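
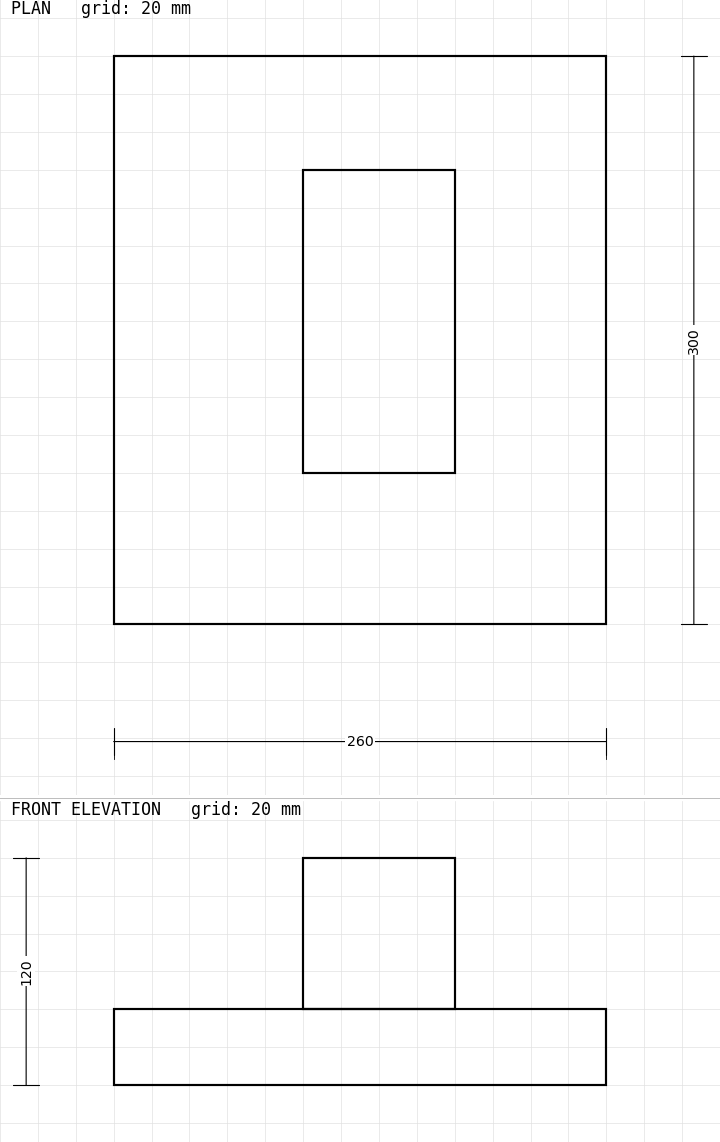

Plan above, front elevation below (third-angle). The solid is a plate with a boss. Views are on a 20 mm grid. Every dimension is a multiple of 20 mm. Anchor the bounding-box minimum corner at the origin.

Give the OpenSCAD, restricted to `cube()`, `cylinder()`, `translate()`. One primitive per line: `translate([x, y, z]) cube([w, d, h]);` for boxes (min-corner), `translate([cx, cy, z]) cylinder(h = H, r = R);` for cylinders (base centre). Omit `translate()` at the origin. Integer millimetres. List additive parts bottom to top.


cube([260, 300, 40]);
translate([100, 80, 40]) cube([80, 160, 80]);


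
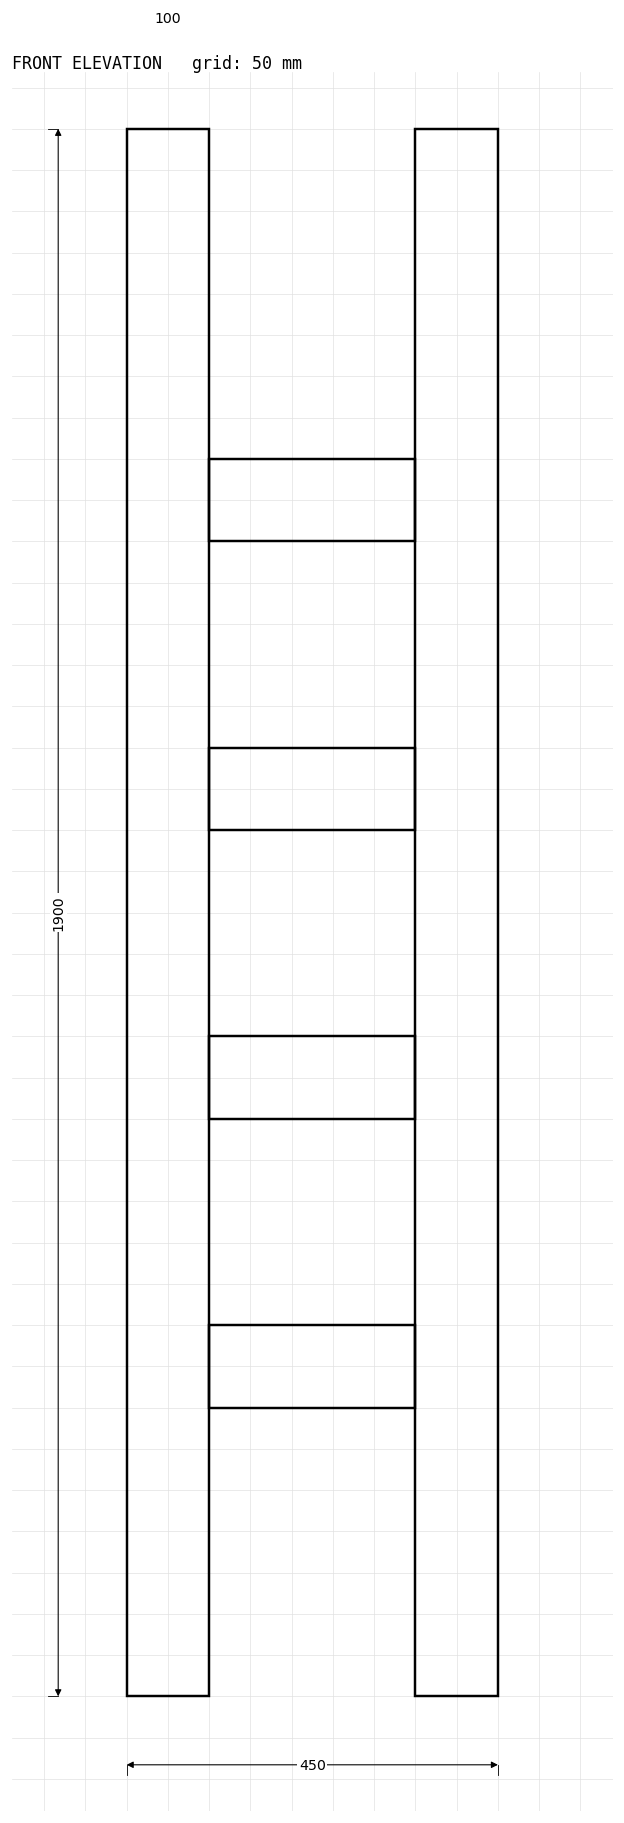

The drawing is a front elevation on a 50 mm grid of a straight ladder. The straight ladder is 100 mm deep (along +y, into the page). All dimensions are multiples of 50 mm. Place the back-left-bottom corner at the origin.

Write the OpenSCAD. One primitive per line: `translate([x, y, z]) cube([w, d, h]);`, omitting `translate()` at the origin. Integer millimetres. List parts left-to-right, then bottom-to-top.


cube([100, 100, 1900]);
translate([100, 0, 350]) cube([250, 100, 100]);
translate([100, 0, 700]) cube([250, 100, 100]);
translate([100, 0, 1050]) cube([250, 100, 100]);
translate([100, 0, 1400]) cube([250, 100, 100]);
translate([350, 0, 0]) cube([100, 100, 1900]);


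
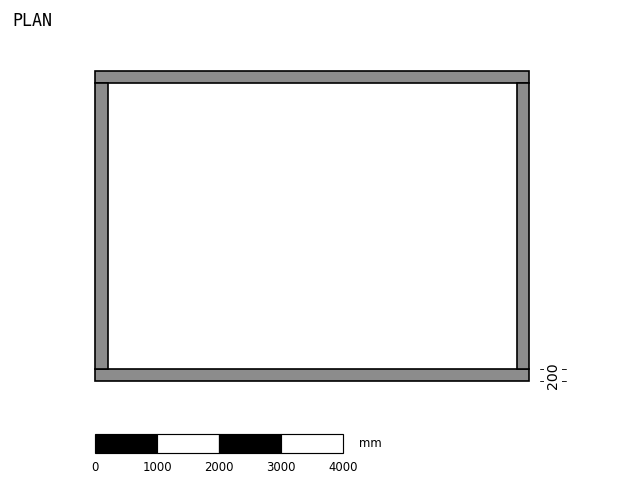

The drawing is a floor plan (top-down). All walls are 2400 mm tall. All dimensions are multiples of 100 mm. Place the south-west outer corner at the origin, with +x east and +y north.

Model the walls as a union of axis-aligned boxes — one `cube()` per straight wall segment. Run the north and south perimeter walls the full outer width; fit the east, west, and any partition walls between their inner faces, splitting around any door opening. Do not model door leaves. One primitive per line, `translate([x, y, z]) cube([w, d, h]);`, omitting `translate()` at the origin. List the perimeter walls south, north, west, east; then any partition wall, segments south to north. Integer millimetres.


cube([7000, 200, 2400]);
translate([0, 4800, 0]) cube([7000, 200, 2400]);
translate([0, 200, 0]) cube([200, 4600, 2400]);
translate([6800, 200, 0]) cube([200, 4600, 2400]);


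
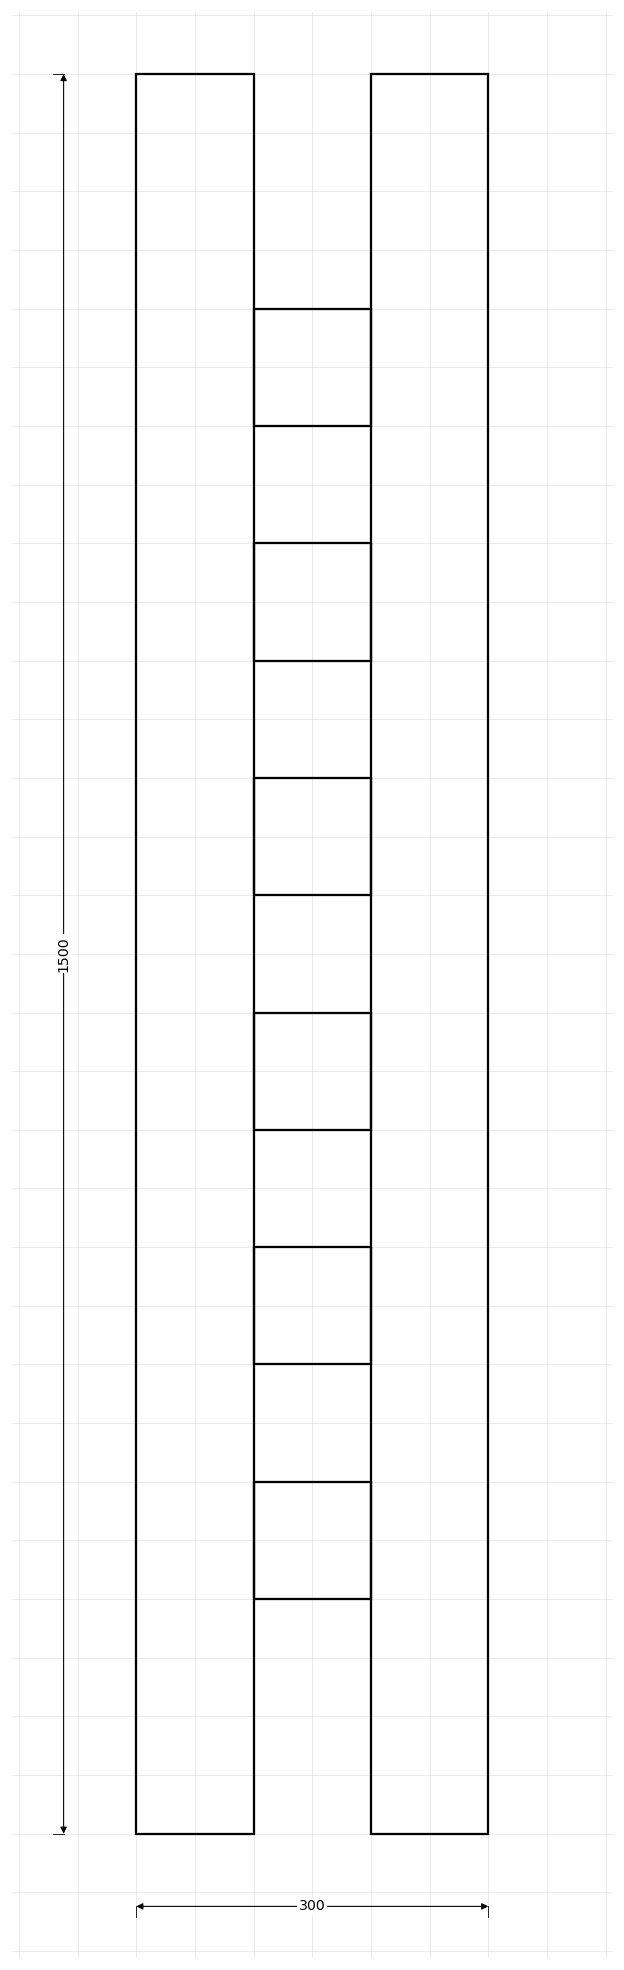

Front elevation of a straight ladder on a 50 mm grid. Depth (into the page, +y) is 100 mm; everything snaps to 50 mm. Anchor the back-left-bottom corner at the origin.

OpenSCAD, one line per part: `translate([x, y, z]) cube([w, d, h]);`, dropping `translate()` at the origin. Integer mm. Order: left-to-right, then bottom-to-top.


cube([100, 100, 1500]);
translate([100, 0, 200]) cube([100, 100, 100]);
translate([100, 0, 400]) cube([100, 100, 100]);
translate([100, 0, 600]) cube([100, 100, 100]);
translate([100, 0, 800]) cube([100, 100, 100]);
translate([100, 0, 1000]) cube([100, 100, 100]);
translate([100, 0, 1200]) cube([100, 100, 100]);
translate([200, 0, 0]) cube([100, 100, 1500]);


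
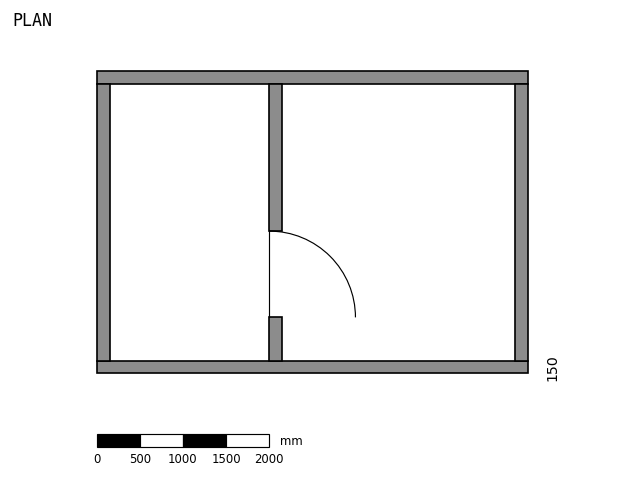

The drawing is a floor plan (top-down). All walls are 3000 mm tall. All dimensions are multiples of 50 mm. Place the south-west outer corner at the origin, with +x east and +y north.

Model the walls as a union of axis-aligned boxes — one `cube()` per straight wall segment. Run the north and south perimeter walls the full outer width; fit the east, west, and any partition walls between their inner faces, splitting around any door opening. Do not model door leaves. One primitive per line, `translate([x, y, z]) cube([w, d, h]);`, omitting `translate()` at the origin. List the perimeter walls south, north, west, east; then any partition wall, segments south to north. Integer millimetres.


cube([5000, 150, 3000]);
translate([0, 3350, 0]) cube([5000, 150, 3000]);
translate([0, 150, 0]) cube([150, 3200, 3000]);
translate([4850, 150, 0]) cube([150, 3200, 3000]);
translate([2000, 150, 0]) cube([150, 500, 3000]);
translate([2000, 1650, 0]) cube([150, 1700, 3000]);


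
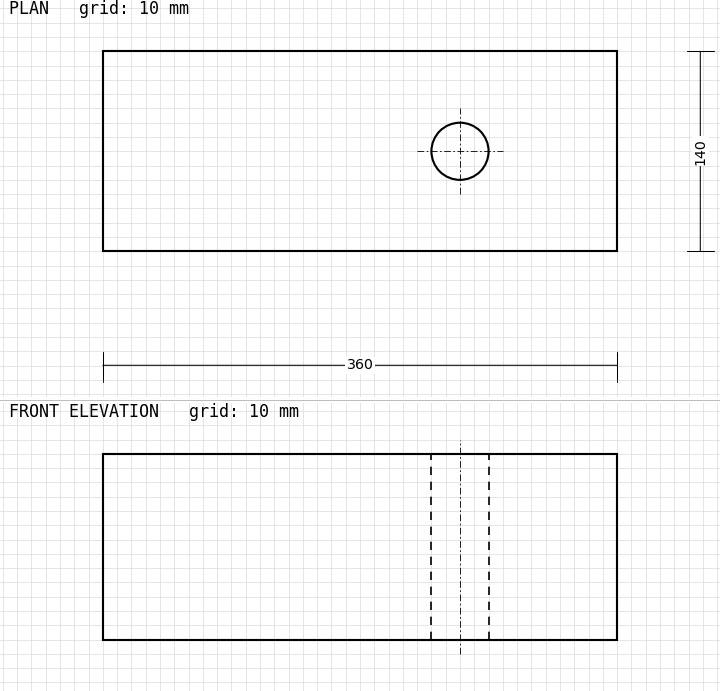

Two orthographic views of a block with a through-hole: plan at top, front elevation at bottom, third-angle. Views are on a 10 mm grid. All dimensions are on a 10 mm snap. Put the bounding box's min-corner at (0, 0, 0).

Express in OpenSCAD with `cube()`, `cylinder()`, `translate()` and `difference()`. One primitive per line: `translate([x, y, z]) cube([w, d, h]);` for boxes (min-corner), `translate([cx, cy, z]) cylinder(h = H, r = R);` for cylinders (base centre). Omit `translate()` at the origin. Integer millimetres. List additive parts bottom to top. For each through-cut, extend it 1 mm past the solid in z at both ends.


difference() {
  cube([360, 140, 130]);
  translate([250, 70, -1]) cylinder(h = 132, r = 20);
}


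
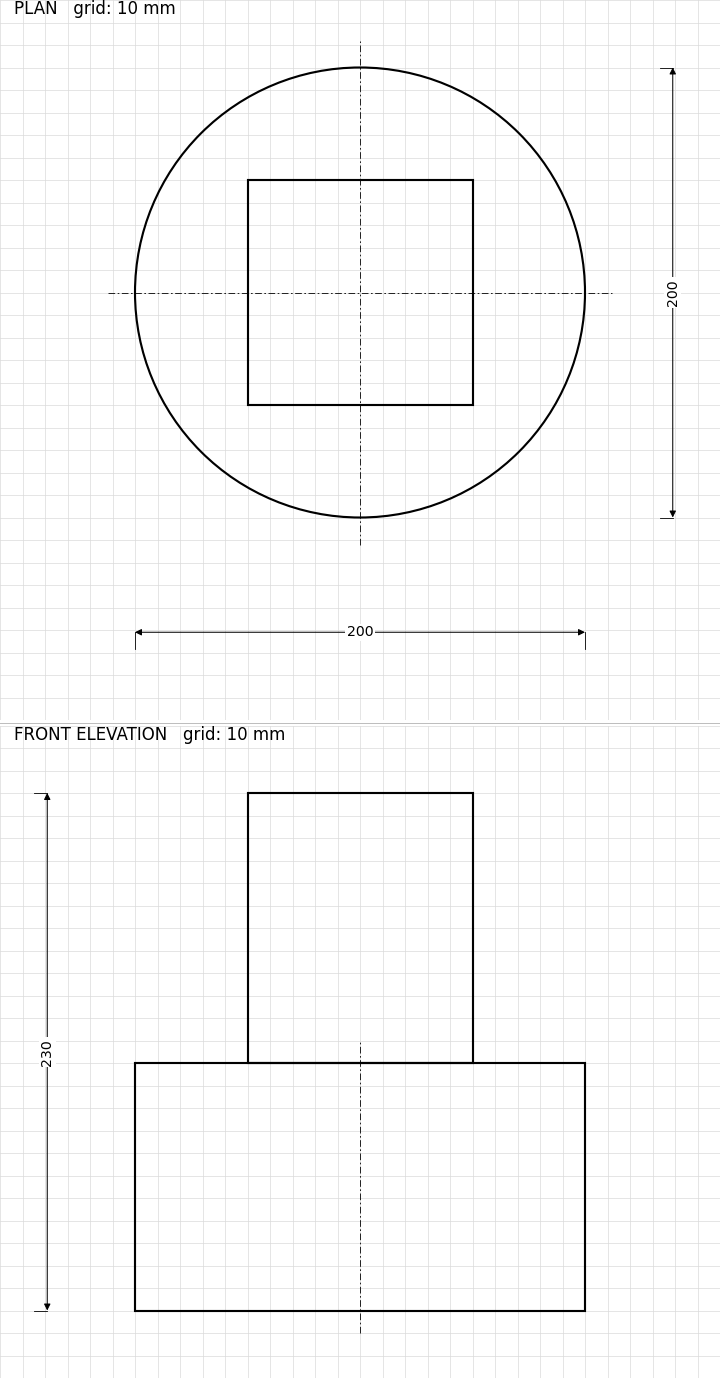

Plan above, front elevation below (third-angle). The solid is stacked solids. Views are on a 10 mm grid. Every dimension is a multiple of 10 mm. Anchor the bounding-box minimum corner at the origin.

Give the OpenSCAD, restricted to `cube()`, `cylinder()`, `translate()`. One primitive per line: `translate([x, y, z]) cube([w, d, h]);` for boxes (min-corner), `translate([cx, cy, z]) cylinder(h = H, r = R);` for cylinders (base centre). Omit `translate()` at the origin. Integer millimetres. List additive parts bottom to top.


translate([100, 100, 0]) cylinder(h = 110, r = 100);
translate([50, 50, 110]) cube([100, 100, 120]);


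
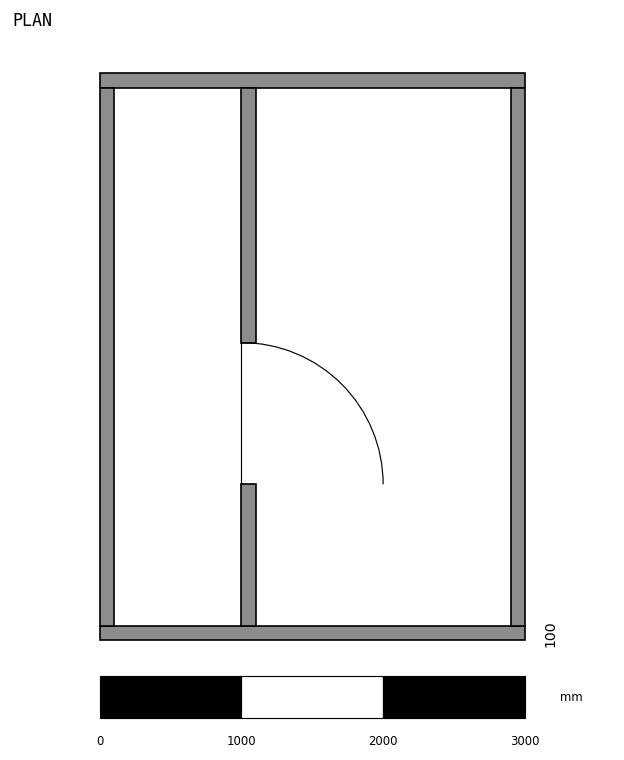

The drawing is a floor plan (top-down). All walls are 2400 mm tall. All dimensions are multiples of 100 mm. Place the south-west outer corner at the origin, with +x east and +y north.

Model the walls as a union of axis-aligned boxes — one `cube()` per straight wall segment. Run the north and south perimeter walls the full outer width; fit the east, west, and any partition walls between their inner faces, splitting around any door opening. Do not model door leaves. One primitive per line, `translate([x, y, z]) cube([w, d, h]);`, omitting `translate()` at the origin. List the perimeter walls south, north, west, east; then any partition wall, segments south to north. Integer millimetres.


cube([3000, 100, 2400]);
translate([0, 3900, 0]) cube([3000, 100, 2400]);
translate([0, 100, 0]) cube([100, 3800, 2400]);
translate([2900, 100, 0]) cube([100, 3800, 2400]);
translate([1000, 100, 0]) cube([100, 1000, 2400]);
translate([1000, 2100, 0]) cube([100, 1800, 2400]);


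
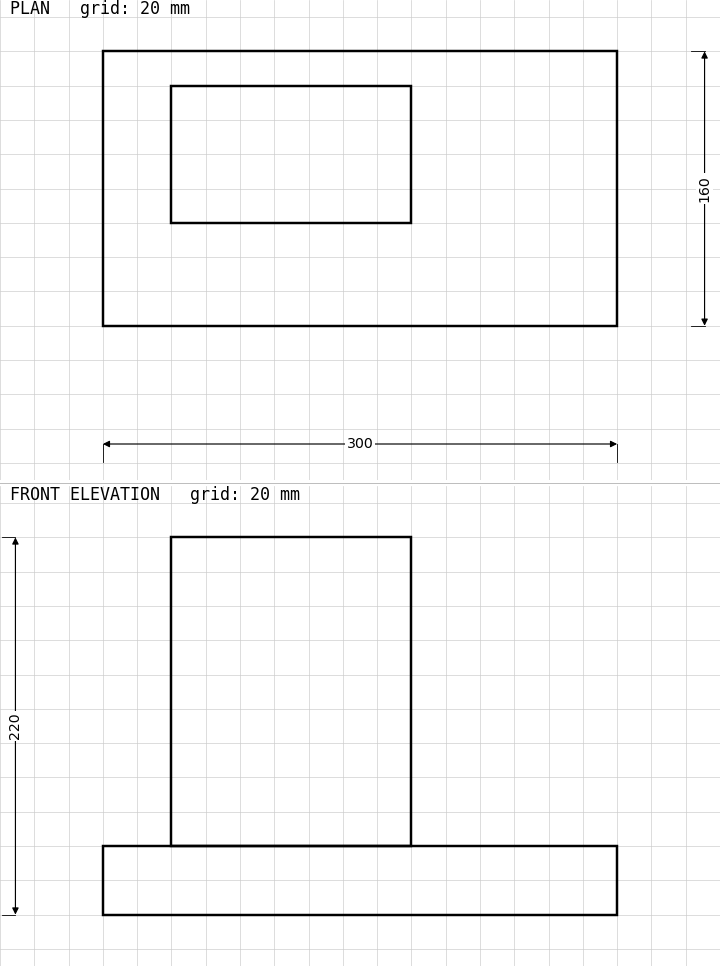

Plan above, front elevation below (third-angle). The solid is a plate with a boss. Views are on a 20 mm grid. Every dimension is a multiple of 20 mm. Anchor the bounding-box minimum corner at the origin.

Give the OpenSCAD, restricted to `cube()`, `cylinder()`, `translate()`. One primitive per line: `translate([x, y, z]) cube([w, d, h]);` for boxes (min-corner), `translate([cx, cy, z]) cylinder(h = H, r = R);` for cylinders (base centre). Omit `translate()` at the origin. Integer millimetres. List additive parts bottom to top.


cube([300, 160, 40]);
translate([40, 60, 40]) cube([140, 80, 180]);


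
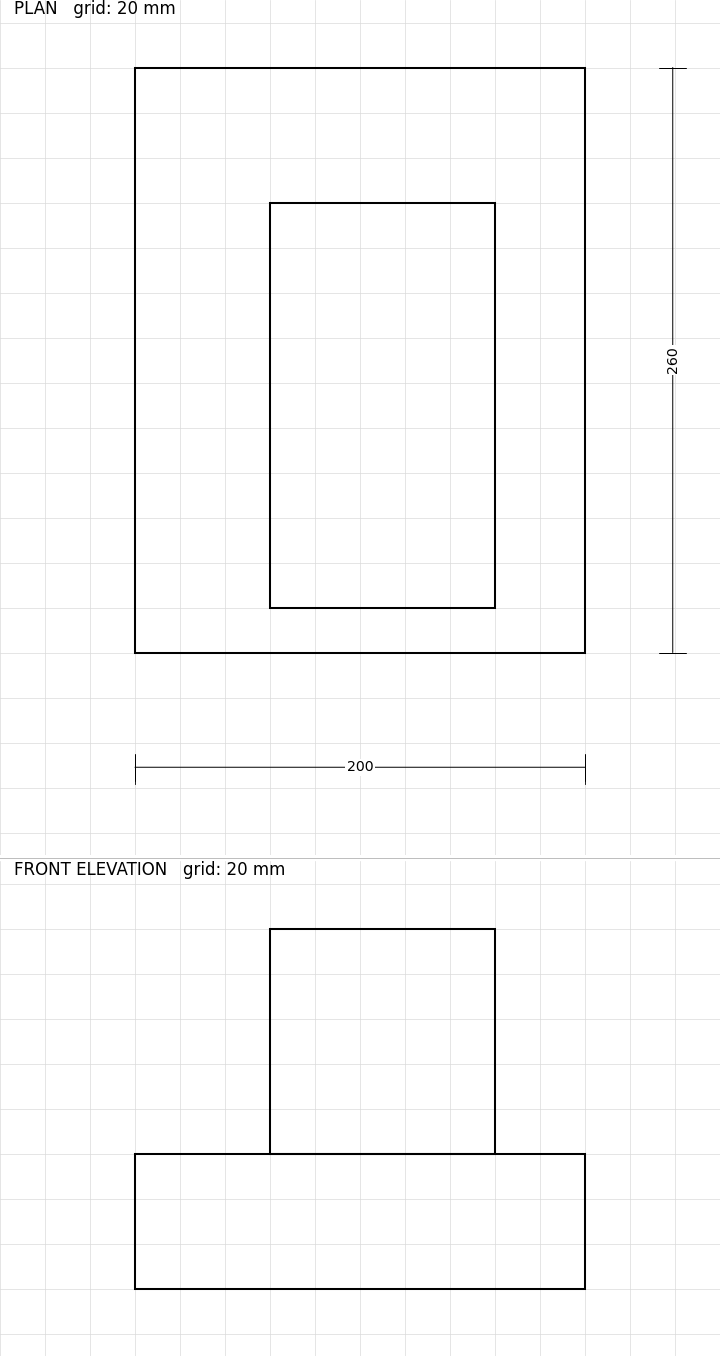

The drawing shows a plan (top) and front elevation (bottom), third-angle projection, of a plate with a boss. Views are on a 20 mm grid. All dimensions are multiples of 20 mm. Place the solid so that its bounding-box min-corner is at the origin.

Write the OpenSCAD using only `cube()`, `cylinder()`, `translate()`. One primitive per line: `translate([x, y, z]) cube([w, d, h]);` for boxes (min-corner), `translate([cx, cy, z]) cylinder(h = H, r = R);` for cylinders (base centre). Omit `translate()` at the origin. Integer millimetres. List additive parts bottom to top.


cube([200, 260, 60]);
translate([60, 20, 60]) cube([100, 180, 100]);


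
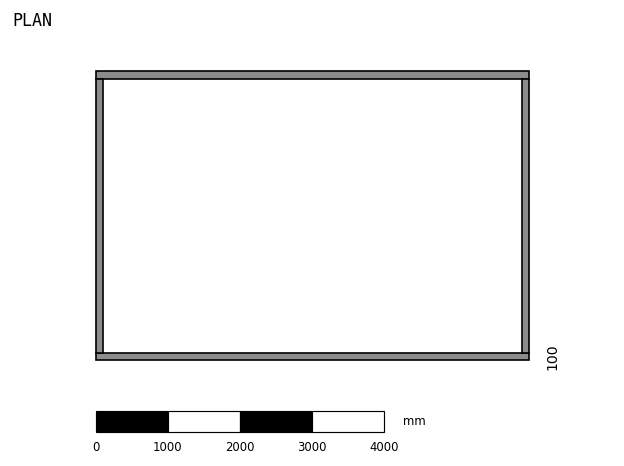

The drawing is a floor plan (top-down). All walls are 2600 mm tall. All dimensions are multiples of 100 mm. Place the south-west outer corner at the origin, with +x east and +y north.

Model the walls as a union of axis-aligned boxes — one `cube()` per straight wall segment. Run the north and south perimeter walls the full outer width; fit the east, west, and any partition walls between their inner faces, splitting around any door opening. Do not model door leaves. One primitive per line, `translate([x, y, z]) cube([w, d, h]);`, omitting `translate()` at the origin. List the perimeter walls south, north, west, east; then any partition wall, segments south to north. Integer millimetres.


cube([6000, 100, 2600]);
translate([0, 3900, 0]) cube([6000, 100, 2600]);
translate([0, 100, 0]) cube([100, 3800, 2600]);
translate([5900, 100, 0]) cube([100, 3800, 2600]);


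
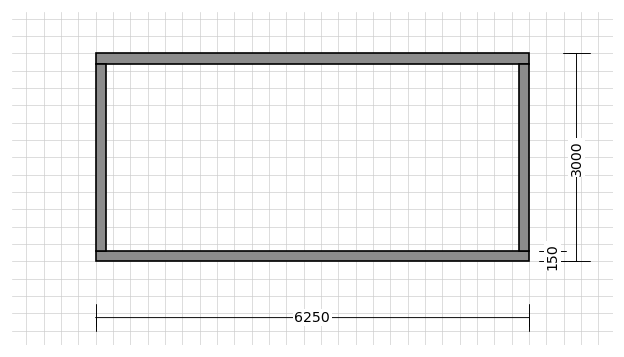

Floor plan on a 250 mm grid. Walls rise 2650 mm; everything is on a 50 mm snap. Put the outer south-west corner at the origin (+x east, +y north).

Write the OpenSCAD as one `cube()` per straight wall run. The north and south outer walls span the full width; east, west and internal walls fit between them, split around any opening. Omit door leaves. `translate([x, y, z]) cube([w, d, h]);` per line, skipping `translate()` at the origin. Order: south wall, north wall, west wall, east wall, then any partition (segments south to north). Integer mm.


cube([6250, 150, 2650]);
translate([0, 2850, 0]) cube([6250, 150, 2650]);
translate([0, 150, 0]) cube([150, 2700, 2650]);
translate([6100, 150, 0]) cube([150, 2700, 2650]);


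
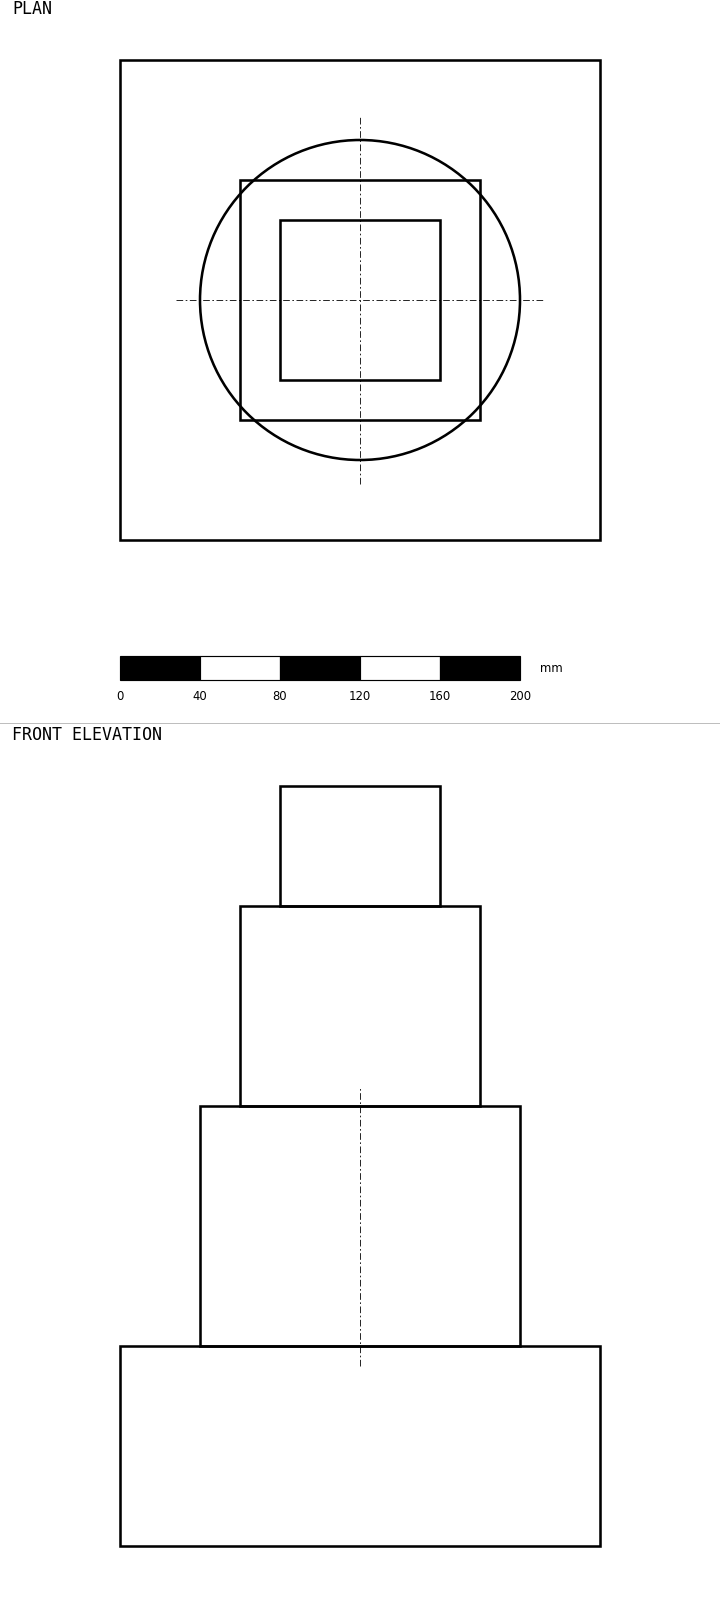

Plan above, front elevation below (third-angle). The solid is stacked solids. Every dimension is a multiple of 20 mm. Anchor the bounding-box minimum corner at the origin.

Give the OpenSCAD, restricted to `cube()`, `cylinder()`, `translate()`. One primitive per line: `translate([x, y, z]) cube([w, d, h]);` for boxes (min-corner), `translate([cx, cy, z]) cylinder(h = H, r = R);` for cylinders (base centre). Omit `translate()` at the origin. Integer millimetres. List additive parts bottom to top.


cube([240, 240, 100]);
translate([120, 120, 100]) cylinder(h = 120, r = 80);
translate([60, 60, 220]) cube([120, 120, 100]);
translate([80, 80, 320]) cube([80, 80, 60]);


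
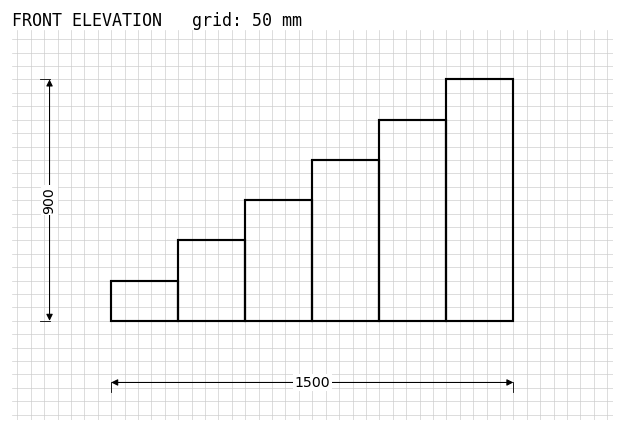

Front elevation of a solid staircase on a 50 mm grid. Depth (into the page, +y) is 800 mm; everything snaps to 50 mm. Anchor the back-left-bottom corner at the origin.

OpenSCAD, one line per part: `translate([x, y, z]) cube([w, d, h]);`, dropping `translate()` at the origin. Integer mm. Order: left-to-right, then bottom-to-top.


cube([250, 800, 150]);
translate([250, 0, 0]) cube([250, 800, 300]);
translate([500, 0, 0]) cube([250, 800, 450]);
translate([750, 0, 0]) cube([250, 800, 600]);
translate([1000, 0, 0]) cube([250, 800, 750]);
translate([1250, 0, 0]) cube([250, 800, 900]);


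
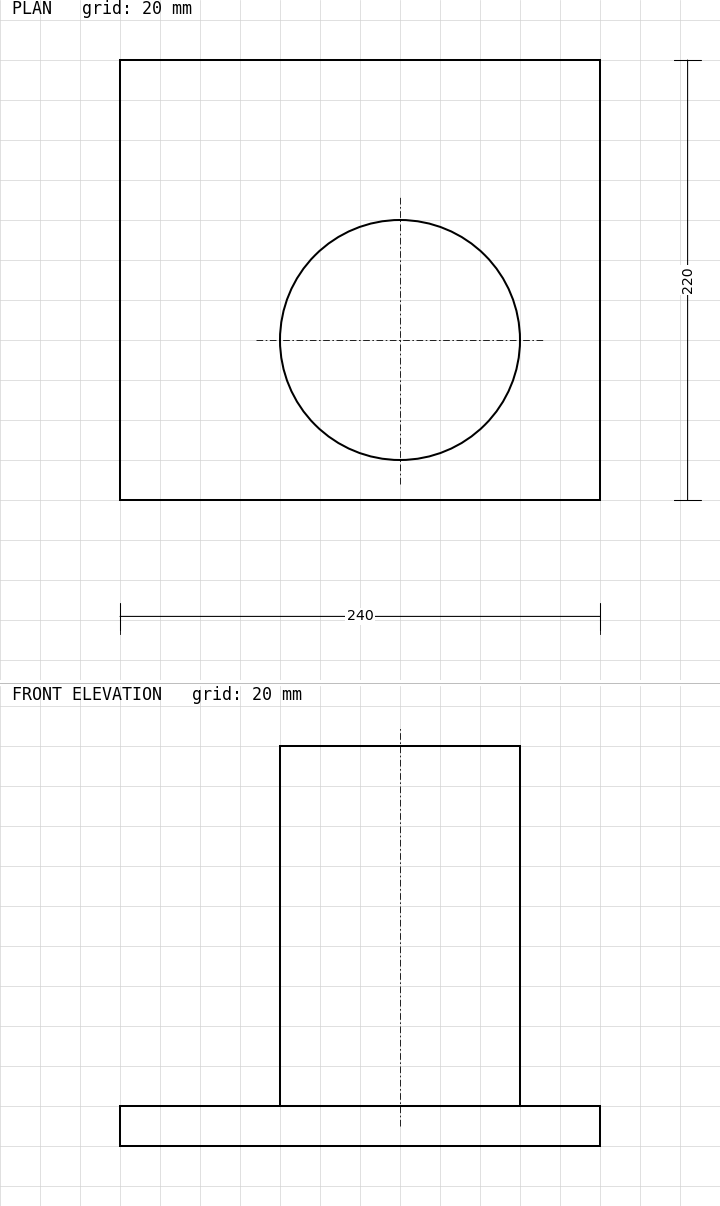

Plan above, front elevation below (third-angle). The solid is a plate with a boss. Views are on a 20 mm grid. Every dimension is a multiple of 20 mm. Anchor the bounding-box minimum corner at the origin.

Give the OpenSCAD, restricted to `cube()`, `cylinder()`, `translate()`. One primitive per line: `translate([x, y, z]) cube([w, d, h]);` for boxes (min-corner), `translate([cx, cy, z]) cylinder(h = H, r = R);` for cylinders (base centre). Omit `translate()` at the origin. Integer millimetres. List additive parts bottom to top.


cube([240, 220, 20]);
translate([140, 80, 20]) cylinder(h = 180, r = 60);


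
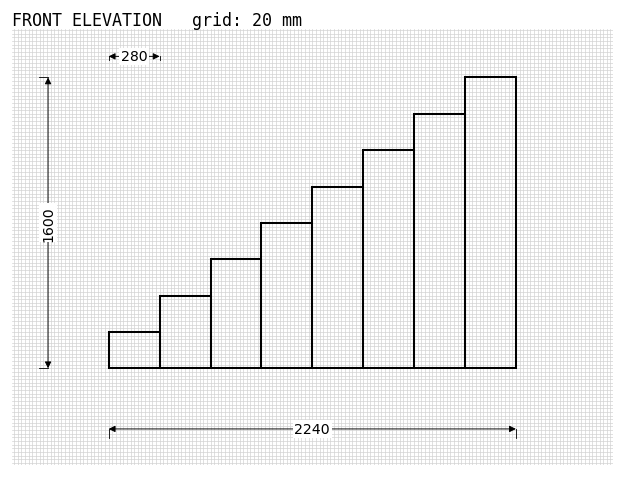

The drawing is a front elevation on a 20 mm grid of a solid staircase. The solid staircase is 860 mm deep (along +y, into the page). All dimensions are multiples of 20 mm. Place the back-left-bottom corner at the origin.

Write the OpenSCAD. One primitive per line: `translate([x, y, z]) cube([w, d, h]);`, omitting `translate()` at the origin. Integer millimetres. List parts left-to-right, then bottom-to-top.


cube([280, 860, 200]);
translate([280, 0, 0]) cube([280, 860, 400]);
translate([560, 0, 0]) cube([280, 860, 600]);
translate([840, 0, 0]) cube([280, 860, 800]);
translate([1120, 0, 0]) cube([280, 860, 1000]);
translate([1400, 0, 0]) cube([280, 860, 1200]);
translate([1680, 0, 0]) cube([280, 860, 1400]);
translate([1960, 0, 0]) cube([280, 860, 1600]);


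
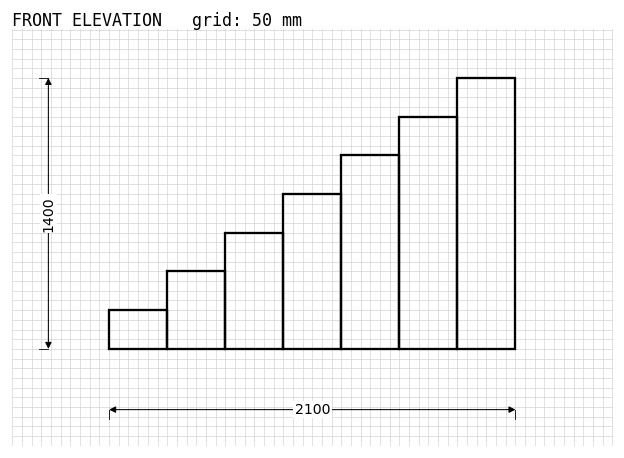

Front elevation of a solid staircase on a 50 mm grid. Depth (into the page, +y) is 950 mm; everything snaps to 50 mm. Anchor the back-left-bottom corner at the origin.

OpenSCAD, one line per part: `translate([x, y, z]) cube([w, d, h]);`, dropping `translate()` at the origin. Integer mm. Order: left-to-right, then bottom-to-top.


cube([300, 950, 200]);
translate([300, 0, 0]) cube([300, 950, 400]);
translate([600, 0, 0]) cube([300, 950, 600]);
translate([900, 0, 0]) cube([300, 950, 800]);
translate([1200, 0, 0]) cube([300, 950, 1000]);
translate([1500, 0, 0]) cube([300, 950, 1200]);
translate([1800, 0, 0]) cube([300, 950, 1400]);


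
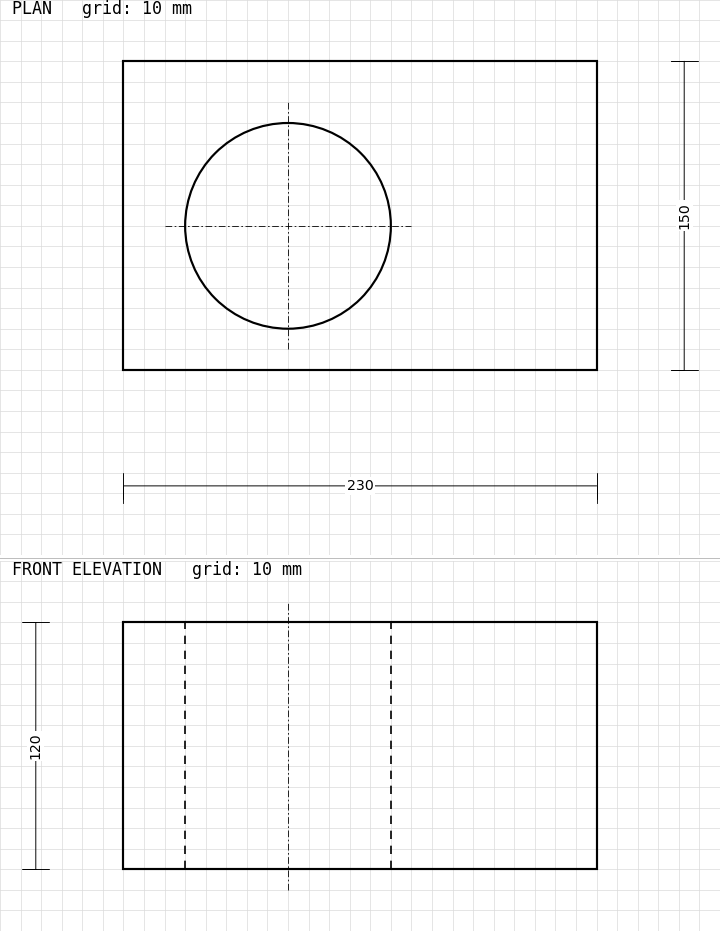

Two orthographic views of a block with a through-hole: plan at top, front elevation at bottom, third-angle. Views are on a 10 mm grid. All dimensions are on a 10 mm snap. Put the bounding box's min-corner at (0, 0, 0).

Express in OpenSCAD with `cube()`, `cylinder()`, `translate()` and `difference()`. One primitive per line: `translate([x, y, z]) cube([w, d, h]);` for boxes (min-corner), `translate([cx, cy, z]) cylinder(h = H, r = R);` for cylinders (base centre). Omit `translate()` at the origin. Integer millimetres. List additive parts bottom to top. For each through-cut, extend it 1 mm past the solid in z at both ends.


difference() {
  cube([230, 150, 120]);
  translate([80, 70, -1]) cylinder(h = 122, r = 50);
}


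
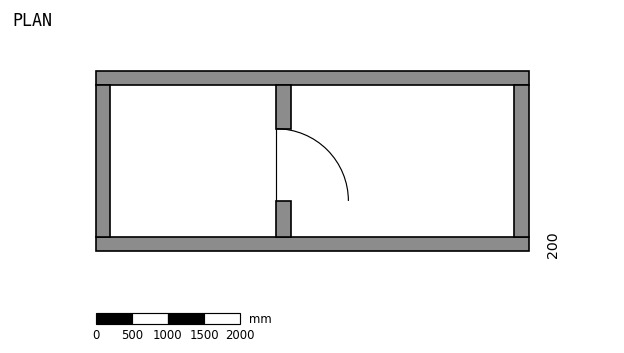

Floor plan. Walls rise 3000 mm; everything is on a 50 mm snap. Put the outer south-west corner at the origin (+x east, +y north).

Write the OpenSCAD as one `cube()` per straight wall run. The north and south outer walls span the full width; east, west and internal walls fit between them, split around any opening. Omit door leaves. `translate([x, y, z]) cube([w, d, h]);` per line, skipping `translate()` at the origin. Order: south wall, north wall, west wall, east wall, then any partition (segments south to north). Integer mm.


cube([6000, 200, 3000]);
translate([0, 2300, 0]) cube([6000, 200, 3000]);
translate([0, 200, 0]) cube([200, 2100, 3000]);
translate([5800, 200, 0]) cube([200, 2100, 3000]);
translate([2500, 200, 0]) cube([200, 500, 3000]);
translate([2500, 1700, 0]) cube([200, 600, 3000]);


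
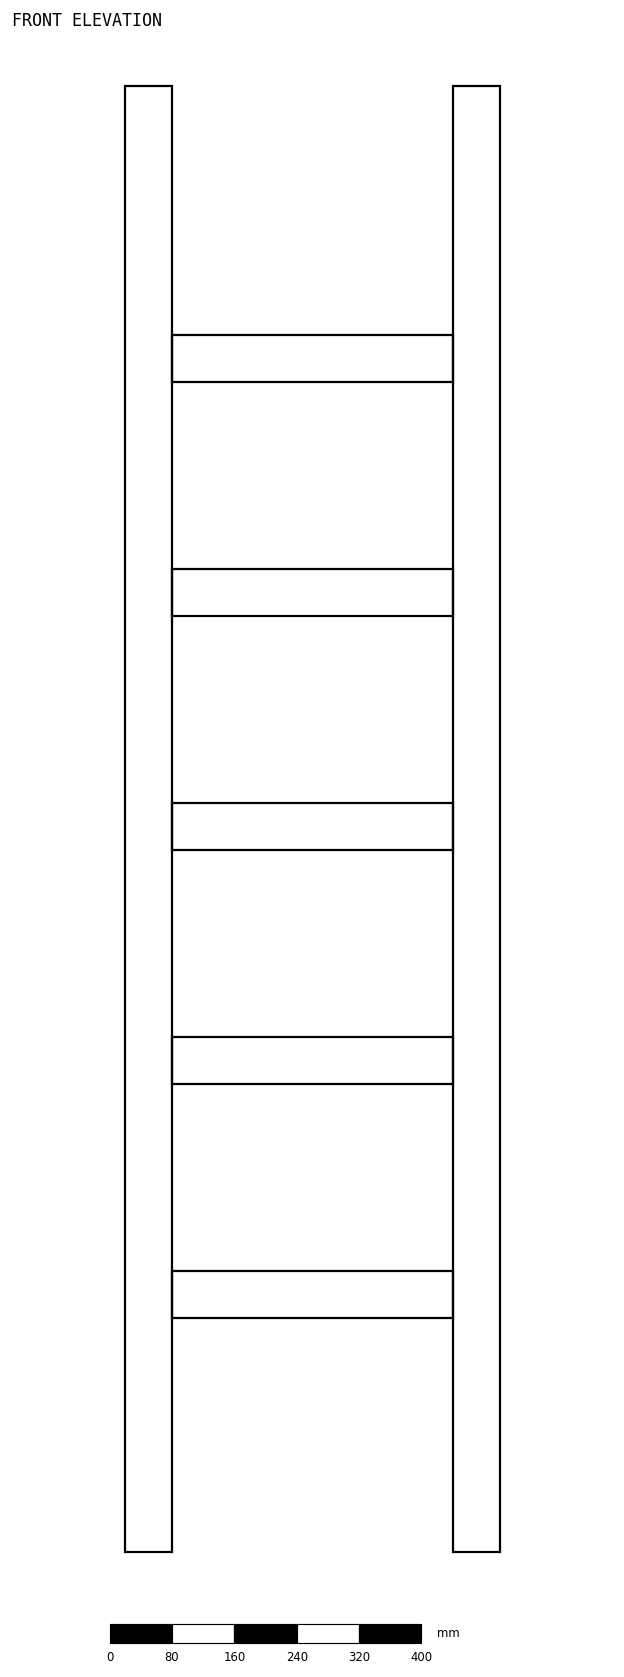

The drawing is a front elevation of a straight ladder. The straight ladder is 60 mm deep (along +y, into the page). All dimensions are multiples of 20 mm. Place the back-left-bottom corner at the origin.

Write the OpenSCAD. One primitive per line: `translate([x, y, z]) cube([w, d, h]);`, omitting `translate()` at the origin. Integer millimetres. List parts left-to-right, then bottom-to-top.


cube([60, 60, 1880]);
translate([60, 0, 300]) cube([360, 60, 60]);
translate([60, 0, 600]) cube([360, 60, 60]);
translate([60, 0, 900]) cube([360, 60, 60]);
translate([60, 0, 1200]) cube([360, 60, 60]);
translate([60, 0, 1500]) cube([360, 60, 60]);
translate([420, 0, 0]) cube([60, 60, 1880]);


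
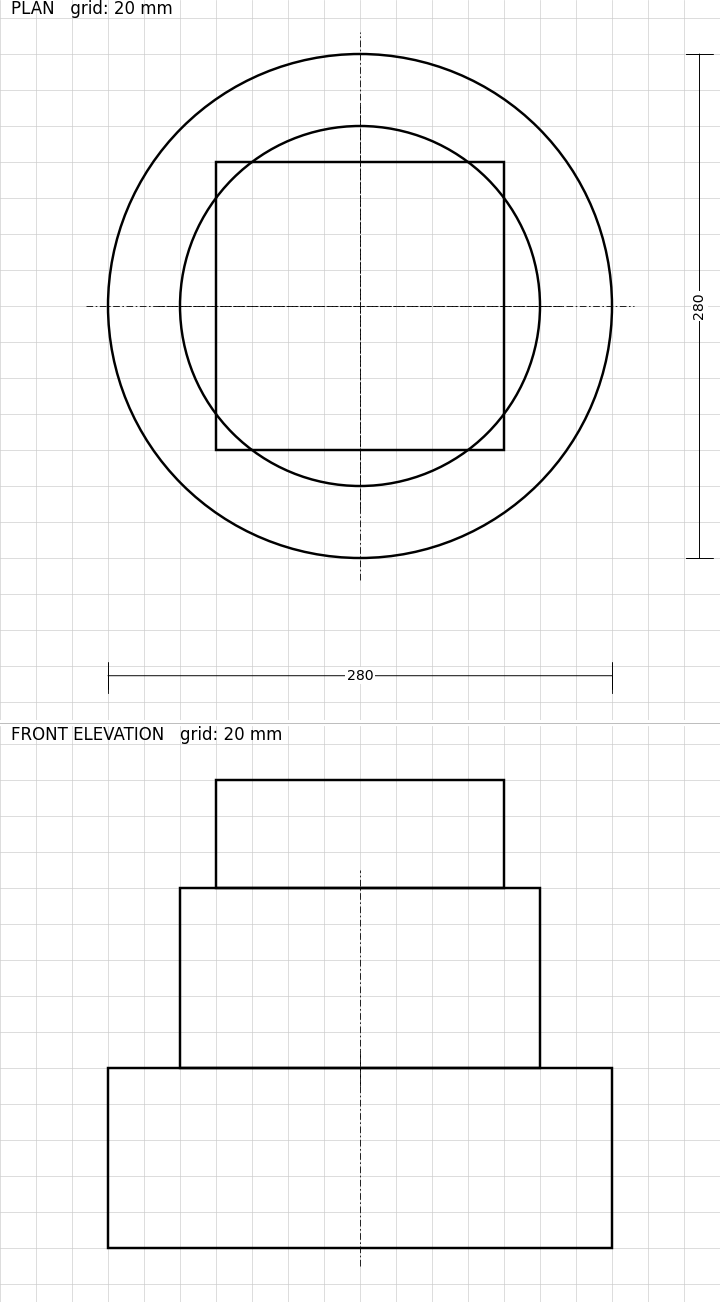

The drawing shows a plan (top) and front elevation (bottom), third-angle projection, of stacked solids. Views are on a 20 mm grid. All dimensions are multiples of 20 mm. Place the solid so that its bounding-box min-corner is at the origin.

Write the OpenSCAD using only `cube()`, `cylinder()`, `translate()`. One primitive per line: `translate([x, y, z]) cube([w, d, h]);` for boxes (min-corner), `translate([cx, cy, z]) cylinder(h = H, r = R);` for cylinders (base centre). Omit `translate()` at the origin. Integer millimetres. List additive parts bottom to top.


translate([140, 140, 0]) cylinder(h = 100, r = 140);
translate([140, 140, 100]) cylinder(h = 100, r = 100);
translate([60, 60, 200]) cube([160, 160, 60]);


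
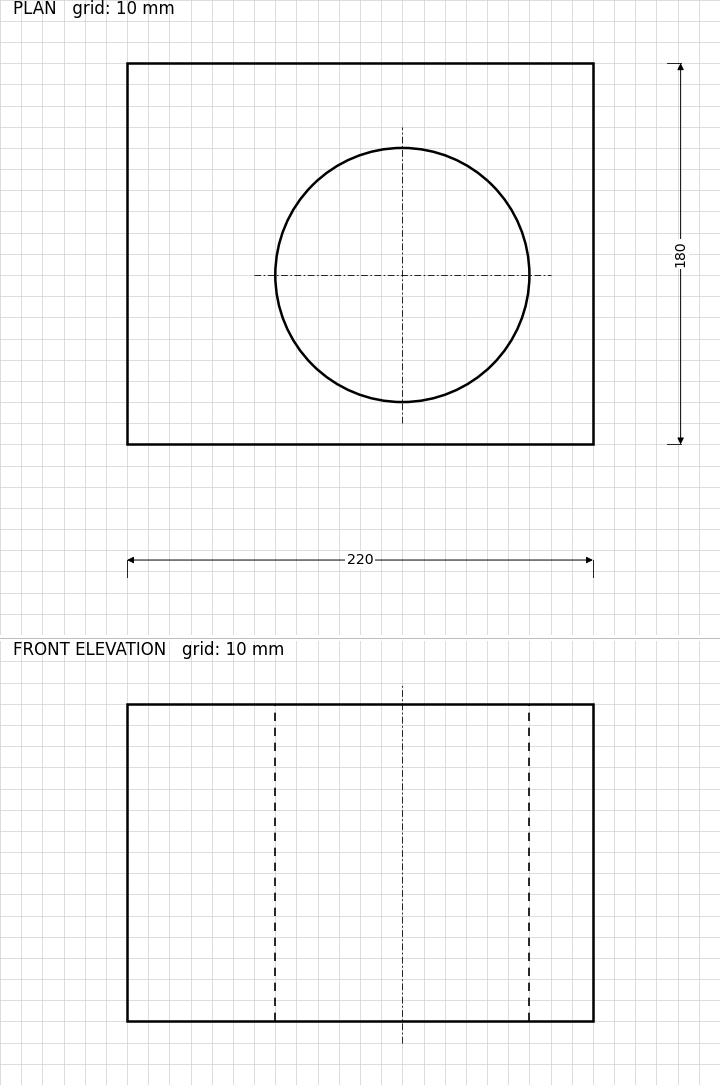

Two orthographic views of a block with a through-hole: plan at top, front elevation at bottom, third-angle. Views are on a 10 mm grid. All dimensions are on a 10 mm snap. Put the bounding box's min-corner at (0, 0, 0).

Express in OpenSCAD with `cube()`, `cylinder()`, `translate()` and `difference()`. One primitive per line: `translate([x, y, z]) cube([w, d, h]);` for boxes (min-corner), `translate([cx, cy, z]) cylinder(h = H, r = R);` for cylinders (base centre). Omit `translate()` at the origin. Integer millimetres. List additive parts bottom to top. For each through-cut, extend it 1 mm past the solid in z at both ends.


difference() {
  cube([220, 180, 150]);
  translate([130, 80, -1]) cylinder(h = 152, r = 60);
}


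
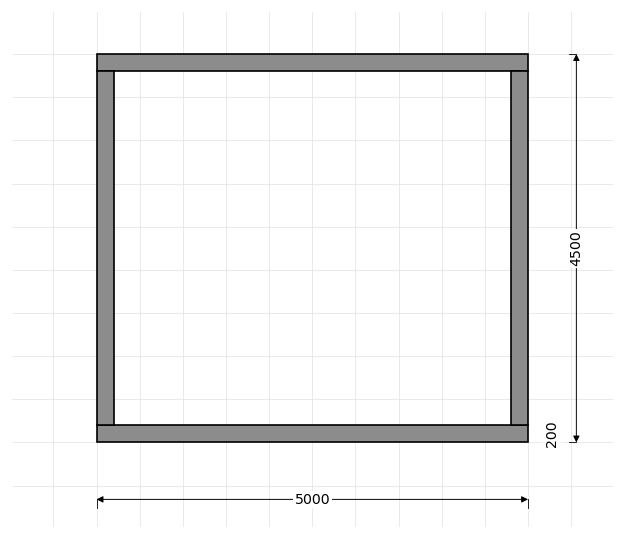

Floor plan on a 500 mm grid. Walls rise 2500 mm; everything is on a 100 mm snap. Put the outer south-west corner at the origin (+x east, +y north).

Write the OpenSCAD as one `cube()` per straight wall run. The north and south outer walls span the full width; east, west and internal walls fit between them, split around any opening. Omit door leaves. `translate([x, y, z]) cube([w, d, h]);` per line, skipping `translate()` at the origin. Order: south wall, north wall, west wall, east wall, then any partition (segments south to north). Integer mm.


cube([5000, 200, 2500]);
translate([0, 4300, 0]) cube([5000, 200, 2500]);
translate([0, 200, 0]) cube([200, 4100, 2500]);
translate([4800, 200, 0]) cube([200, 4100, 2500]);


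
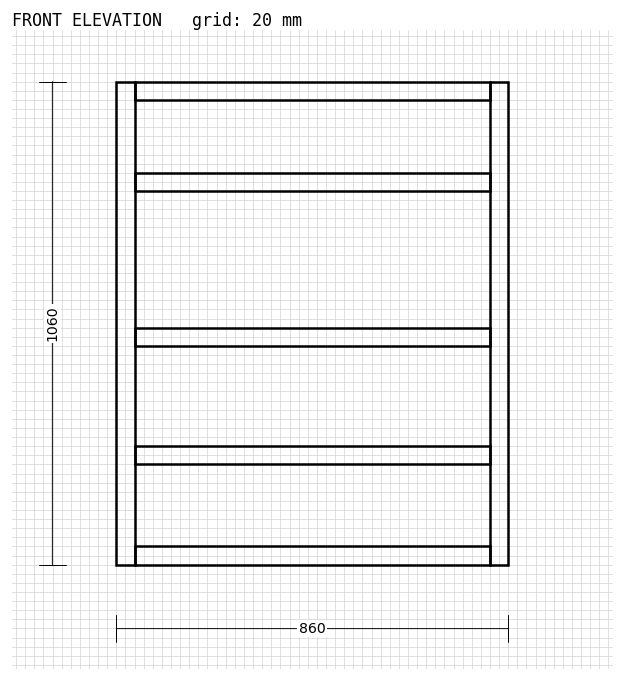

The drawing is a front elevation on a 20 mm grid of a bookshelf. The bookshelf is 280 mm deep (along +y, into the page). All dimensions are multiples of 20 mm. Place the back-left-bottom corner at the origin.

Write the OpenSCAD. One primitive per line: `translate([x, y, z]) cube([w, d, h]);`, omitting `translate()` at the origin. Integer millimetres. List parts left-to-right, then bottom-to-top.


cube([40, 280, 1060]);
translate([40, 0, 0]) cube([780, 280, 40]);
translate([40, 0, 220]) cube([780, 280, 40]);
translate([40, 0, 480]) cube([780, 280, 40]);
translate([40, 0, 820]) cube([780, 280, 40]);
translate([40, 0, 1020]) cube([780, 280, 40]);
translate([820, 0, 0]) cube([40, 280, 1060]);


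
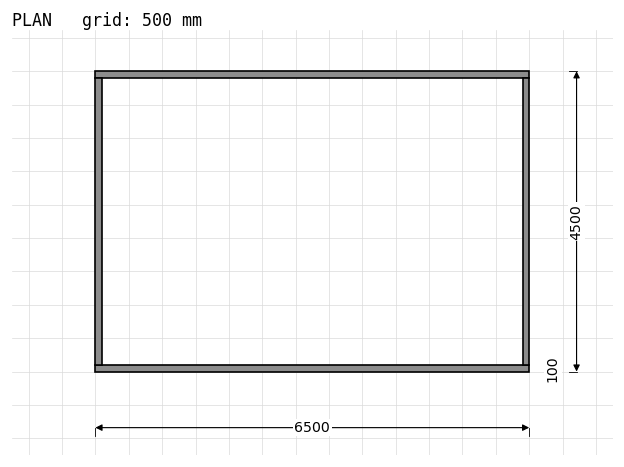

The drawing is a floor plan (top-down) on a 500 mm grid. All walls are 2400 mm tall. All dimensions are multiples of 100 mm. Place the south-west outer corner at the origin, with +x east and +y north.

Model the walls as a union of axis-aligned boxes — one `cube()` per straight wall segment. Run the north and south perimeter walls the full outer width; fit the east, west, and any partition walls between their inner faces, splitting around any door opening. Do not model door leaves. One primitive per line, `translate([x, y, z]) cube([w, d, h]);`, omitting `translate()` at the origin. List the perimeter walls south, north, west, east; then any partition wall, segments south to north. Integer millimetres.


cube([6500, 100, 2400]);
translate([0, 4400, 0]) cube([6500, 100, 2400]);
translate([0, 100, 0]) cube([100, 4300, 2400]);
translate([6400, 100, 0]) cube([100, 4300, 2400]);


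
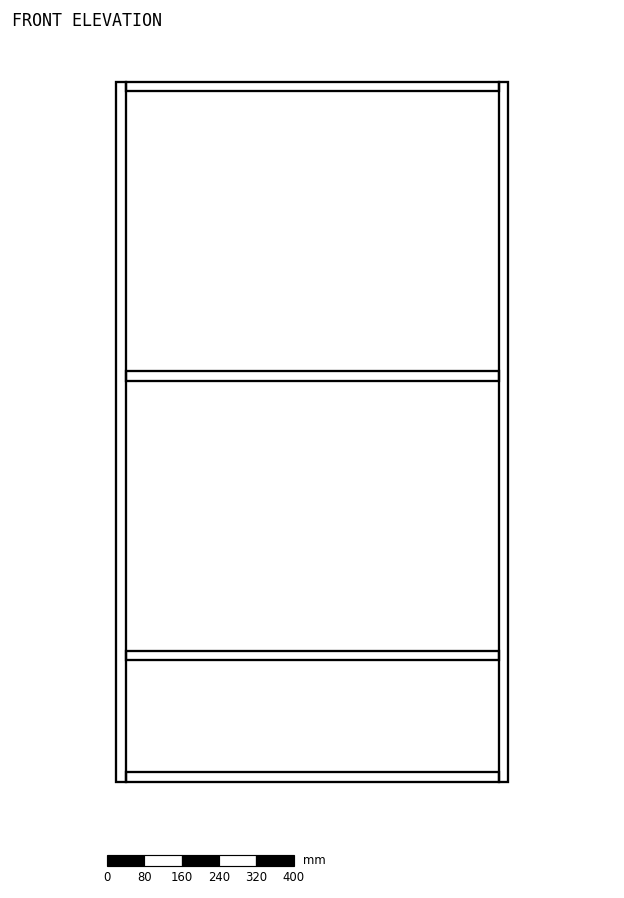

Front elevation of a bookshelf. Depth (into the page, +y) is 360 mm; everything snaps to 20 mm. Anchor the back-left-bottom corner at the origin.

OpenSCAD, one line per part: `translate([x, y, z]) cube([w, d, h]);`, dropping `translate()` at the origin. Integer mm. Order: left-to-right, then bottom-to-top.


cube([20, 360, 1500]);
translate([20, 0, 0]) cube([800, 360, 20]);
translate([20, 0, 260]) cube([800, 360, 20]);
translate([20, 0, 860]) cube([800, 360, 20]);
translate([20, 0, 1480]) cube([800, 360, 20]);
translate([820, 0, 0]) cube([20, 360, 1500]);


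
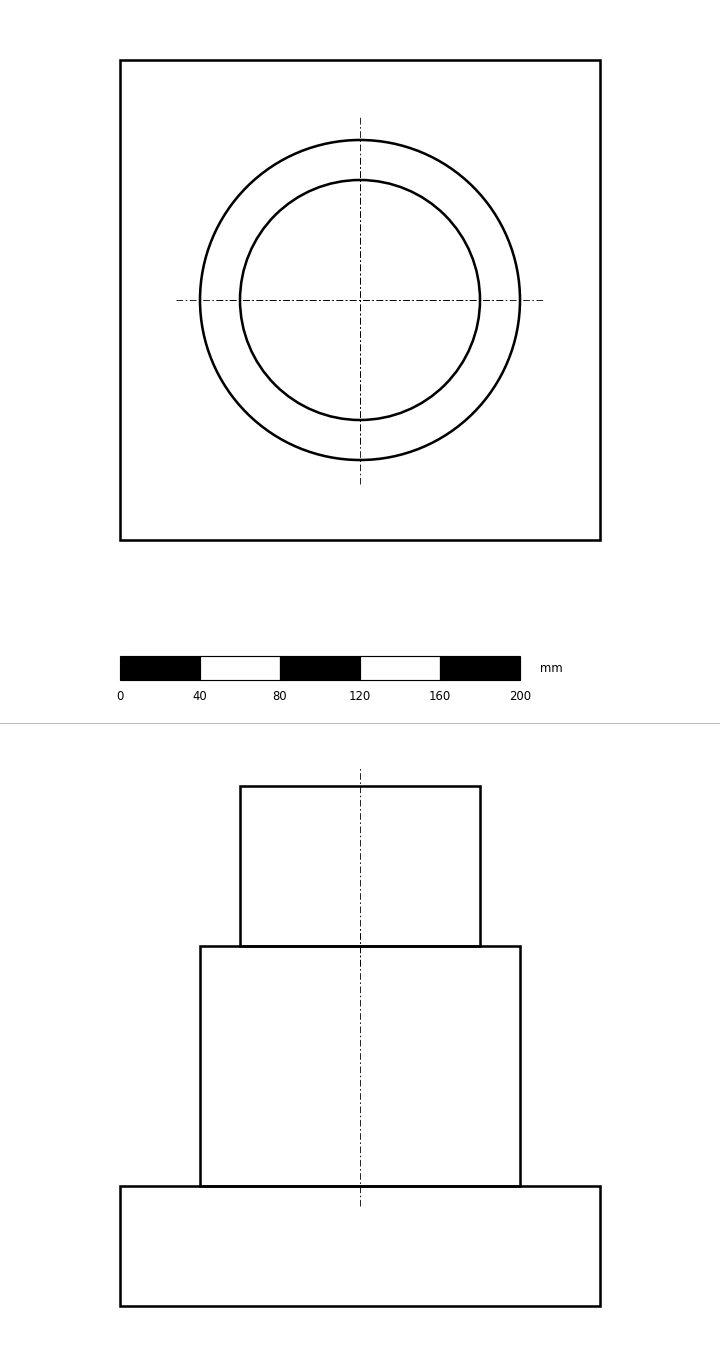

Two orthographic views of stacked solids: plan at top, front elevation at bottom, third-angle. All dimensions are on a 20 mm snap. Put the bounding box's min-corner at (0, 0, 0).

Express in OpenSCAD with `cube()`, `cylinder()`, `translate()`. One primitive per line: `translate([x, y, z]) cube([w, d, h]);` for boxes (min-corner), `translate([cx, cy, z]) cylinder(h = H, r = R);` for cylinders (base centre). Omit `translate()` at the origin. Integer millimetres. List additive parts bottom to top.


cube([240, 240, 60]);
translate([120, 120, 60]) cylinder(h = 120, r = 80);
translate([120, 120, 180]) cylinder(h = 80, r = 60);


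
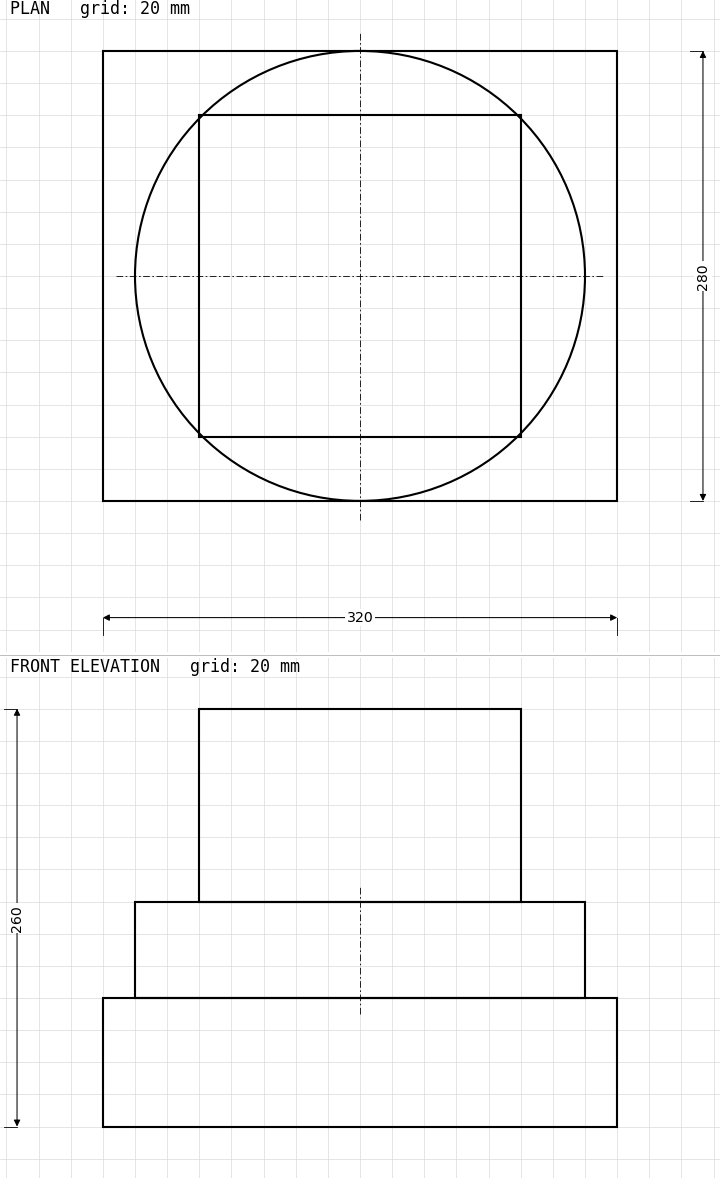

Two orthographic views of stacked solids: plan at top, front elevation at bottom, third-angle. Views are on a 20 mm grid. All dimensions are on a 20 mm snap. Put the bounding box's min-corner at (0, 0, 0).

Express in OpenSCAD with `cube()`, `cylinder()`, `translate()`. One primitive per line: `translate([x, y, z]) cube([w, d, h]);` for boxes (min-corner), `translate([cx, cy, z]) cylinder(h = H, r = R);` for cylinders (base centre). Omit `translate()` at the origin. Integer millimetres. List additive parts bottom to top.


cube([320, 280, 80]);
translate([160, 140, 80]) cylinder(h = 60, r = 140);
translate([60, 40, 140]) cube([200, 200, 120]);


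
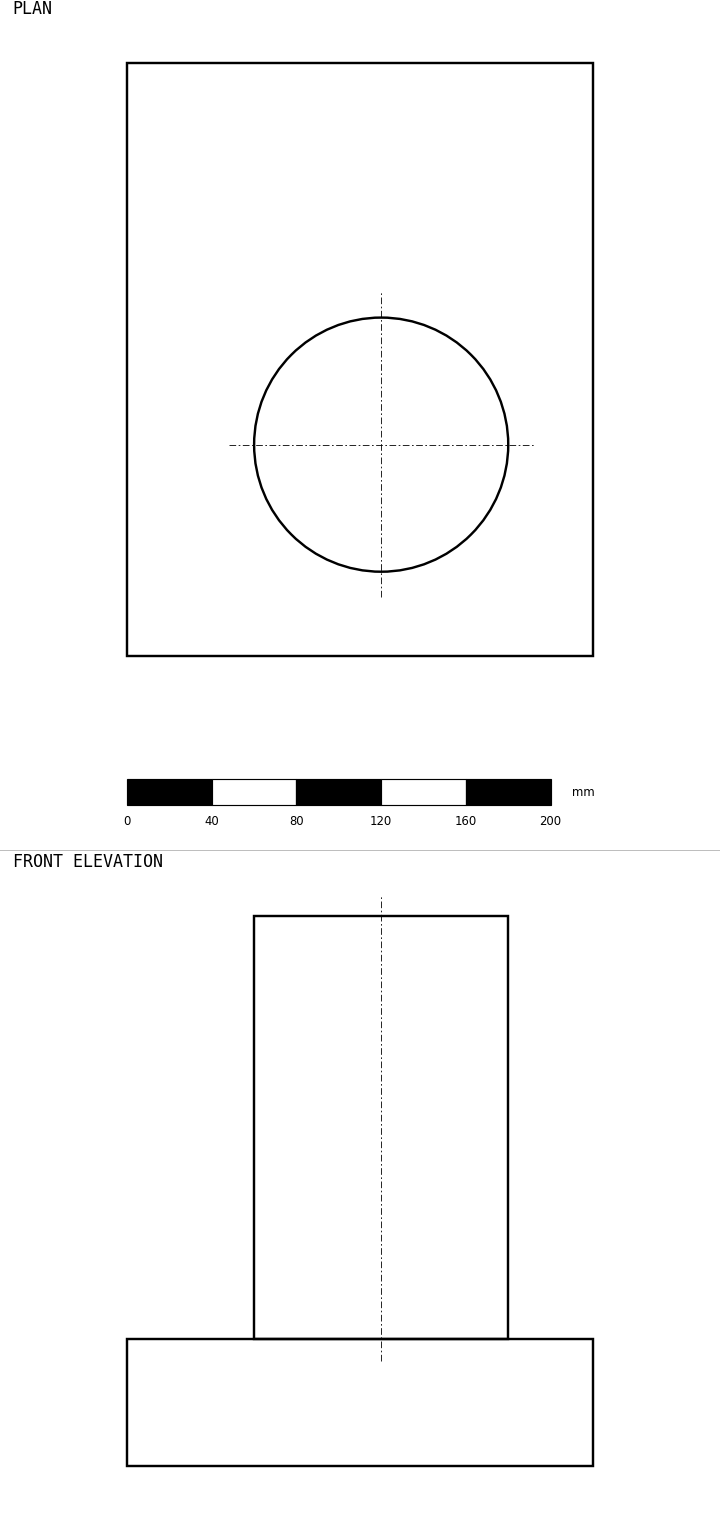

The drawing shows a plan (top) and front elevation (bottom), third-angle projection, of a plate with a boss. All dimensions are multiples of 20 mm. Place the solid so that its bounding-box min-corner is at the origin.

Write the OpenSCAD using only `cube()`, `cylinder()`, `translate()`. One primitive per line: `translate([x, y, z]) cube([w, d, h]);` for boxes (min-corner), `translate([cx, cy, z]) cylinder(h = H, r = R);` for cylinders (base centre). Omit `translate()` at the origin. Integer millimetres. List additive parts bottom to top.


cube([220, 280, 60]);
translate([120, 100, 60]) cylinder(h = 200, r = 60);


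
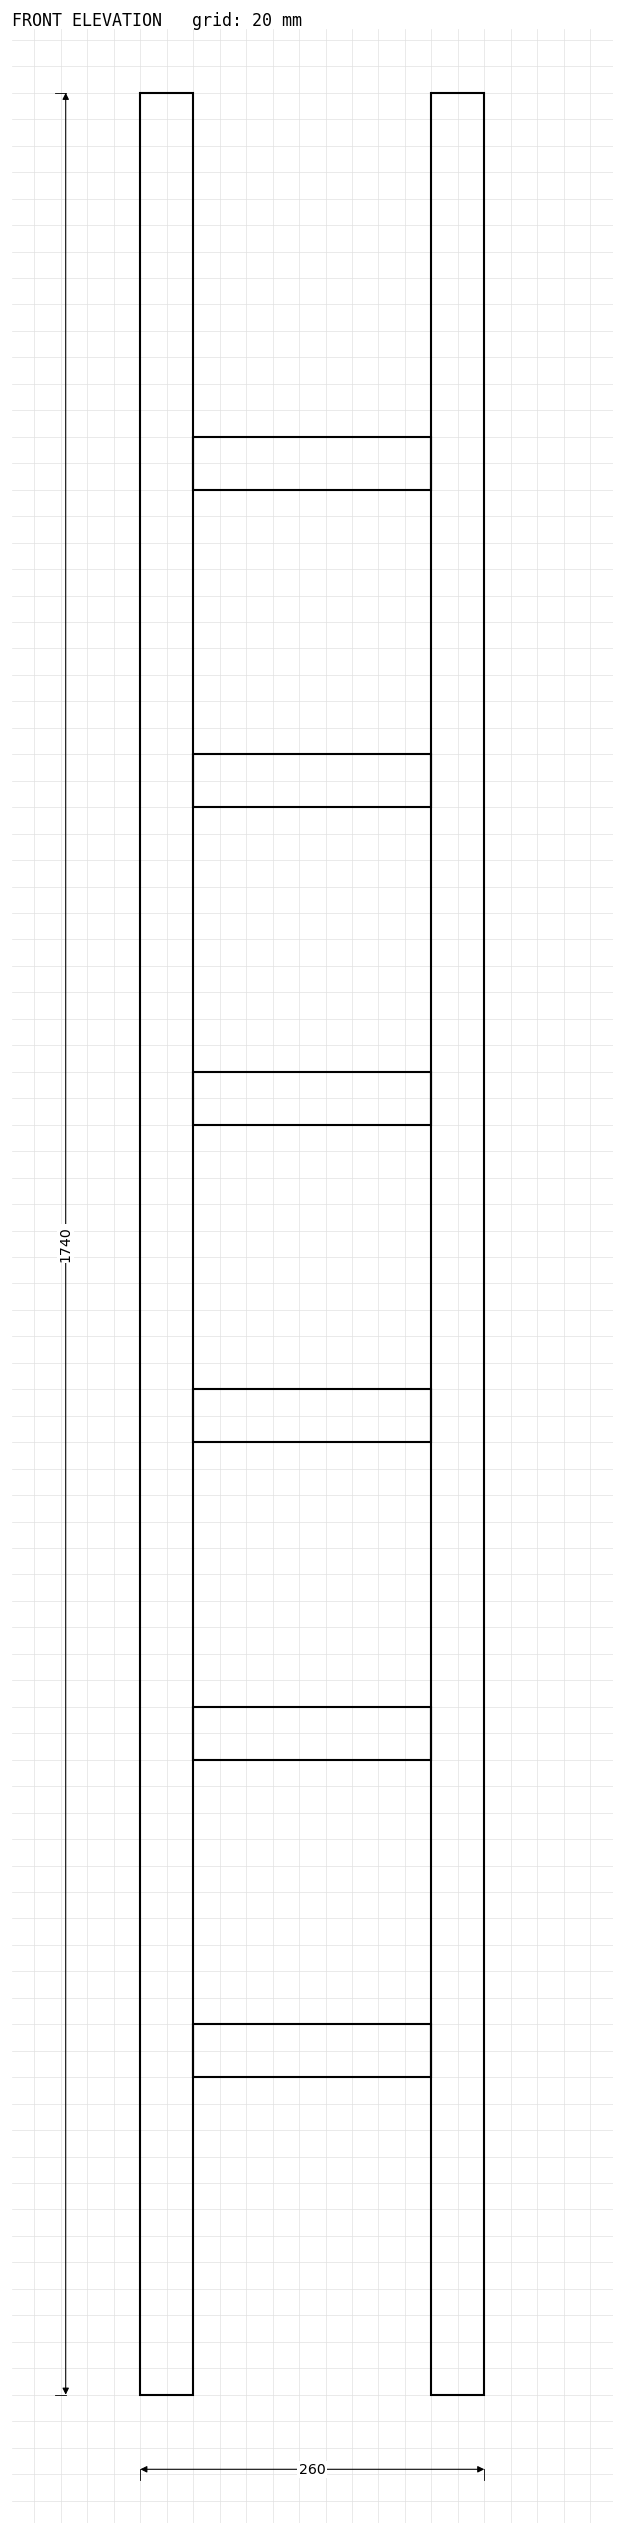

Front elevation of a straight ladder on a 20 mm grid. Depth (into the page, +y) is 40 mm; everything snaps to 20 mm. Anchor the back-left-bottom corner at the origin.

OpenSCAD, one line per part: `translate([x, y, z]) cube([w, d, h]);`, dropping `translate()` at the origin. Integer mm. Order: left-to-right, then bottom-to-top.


cube([40, 40, 1740]);
translate([40, 0, 240]) cube([180, 40, 40]);
translate([40, 0, 480]) cube([180, 40, 40]);
translate([40, 0, 720]) cube([180, 40, 40]);
translate([40, 0, 960]) cube([180, 40, 40]);
translate([40, 0, 1200]) cube([180, 40, 40]);
translate([40, 0, 1440]) cube([180, 40, 40]);
translate([220, 0, 0]) cube([40, 40, 1740]);


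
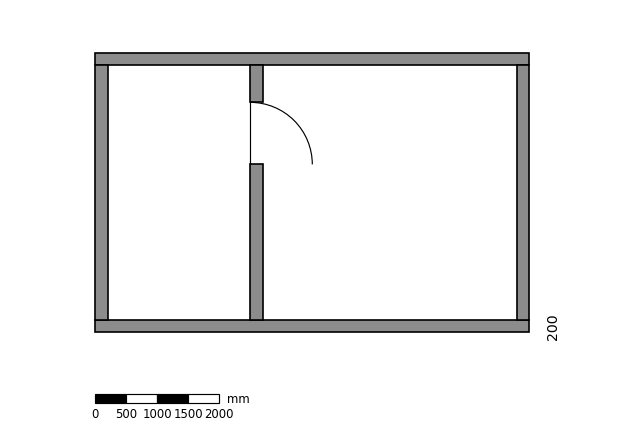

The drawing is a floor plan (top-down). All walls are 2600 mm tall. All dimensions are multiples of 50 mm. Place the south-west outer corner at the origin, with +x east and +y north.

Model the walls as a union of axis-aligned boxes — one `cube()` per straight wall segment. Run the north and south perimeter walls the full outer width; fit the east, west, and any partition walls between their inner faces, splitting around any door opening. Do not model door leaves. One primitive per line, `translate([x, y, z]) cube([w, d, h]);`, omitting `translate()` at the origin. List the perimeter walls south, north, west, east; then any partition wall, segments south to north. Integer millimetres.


cube([7000, 200, 2600]);
translate([0, 4300, 0]) cube([7000, 200, 2600]);
translate([0, 200, 0]) cube([200, 4100, 2600]);
translate([6800, 200, 0]) cube([200, 4100, 2600]);
translate([2500, 200, 0]) cube([200, 2500, 2600]);
translate([2500, 3700, 0]) cube([200, 600, 2600]);


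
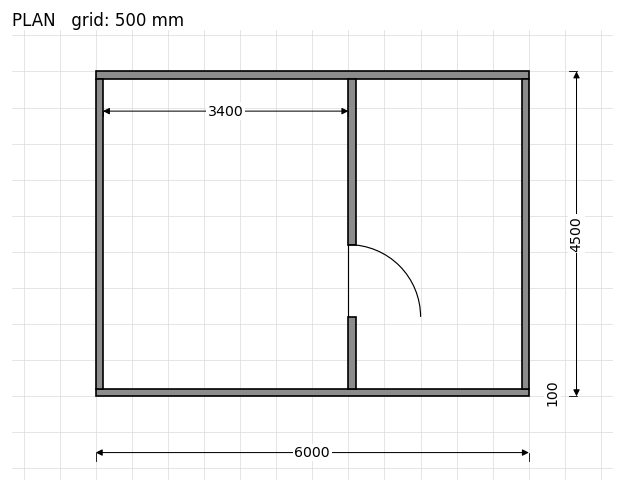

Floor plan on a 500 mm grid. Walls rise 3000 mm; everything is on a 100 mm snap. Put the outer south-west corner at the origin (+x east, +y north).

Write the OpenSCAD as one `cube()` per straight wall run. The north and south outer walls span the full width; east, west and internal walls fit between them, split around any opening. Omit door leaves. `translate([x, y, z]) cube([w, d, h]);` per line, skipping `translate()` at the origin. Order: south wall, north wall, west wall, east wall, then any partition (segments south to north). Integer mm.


cube([6000, 100, 3000]);
translate([0, 4400, 0]) cube([6000, 100, 3000]);
translate([0, 100, 0]) cube([100, 4300, 3000]);
translate([5900, 100, 0]) cube([100, 4300, 3000]);
translate([3500, 100, 0]) cube([100, 1000, 3000]);
translate([3500, 2100, 0]) cube([100, 2300, 3000]);


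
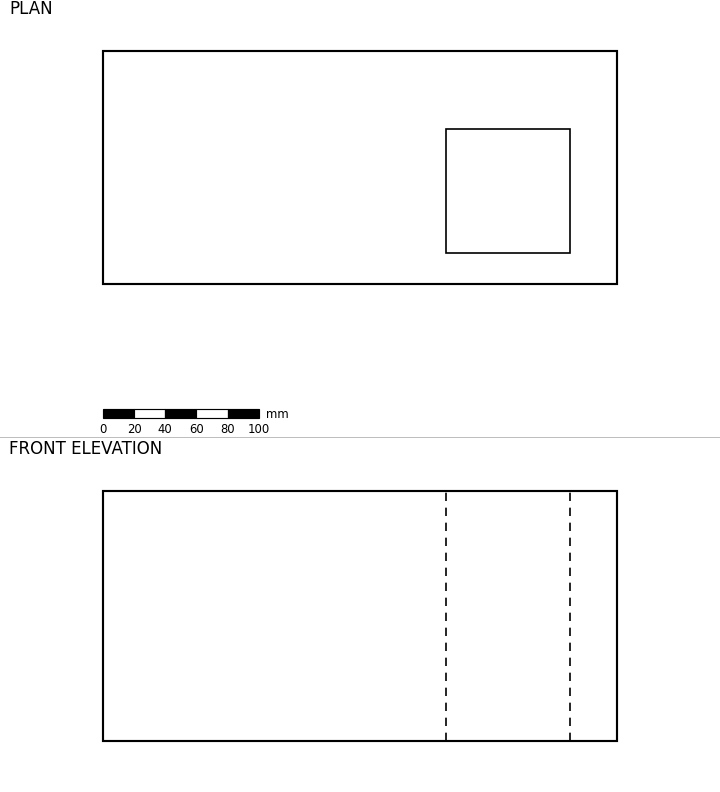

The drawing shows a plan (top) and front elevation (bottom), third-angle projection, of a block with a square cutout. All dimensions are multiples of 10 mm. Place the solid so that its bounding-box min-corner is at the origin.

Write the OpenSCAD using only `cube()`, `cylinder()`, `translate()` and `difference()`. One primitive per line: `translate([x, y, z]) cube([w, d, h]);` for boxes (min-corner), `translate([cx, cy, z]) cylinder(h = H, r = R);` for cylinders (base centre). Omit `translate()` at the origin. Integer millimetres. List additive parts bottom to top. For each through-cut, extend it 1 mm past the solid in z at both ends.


difference() {
  cube([330, 150, 160]);
  translate([220, 20, -1]) cube([80, 80, 162]);
}


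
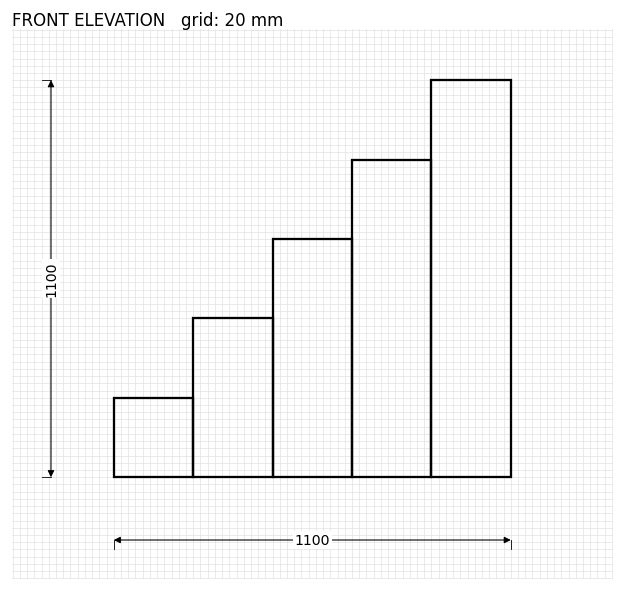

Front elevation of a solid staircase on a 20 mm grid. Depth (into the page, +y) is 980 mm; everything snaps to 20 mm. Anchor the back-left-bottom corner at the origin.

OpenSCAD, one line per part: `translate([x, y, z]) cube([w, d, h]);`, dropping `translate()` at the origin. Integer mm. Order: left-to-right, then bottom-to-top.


cube([220, 980, 220]);
translate([220, 0, 0]) cube([220, 980, 440]);
translate([440, 0, 0]) cube([220, 980, 660]);
translate([660, 0, 0]) cube([220, 980, 880]);
translate([880, 0, 0]) cube([220, 980, 1100]);
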